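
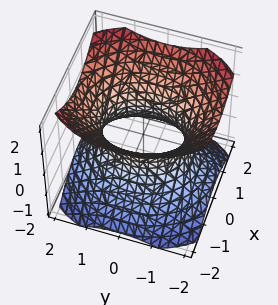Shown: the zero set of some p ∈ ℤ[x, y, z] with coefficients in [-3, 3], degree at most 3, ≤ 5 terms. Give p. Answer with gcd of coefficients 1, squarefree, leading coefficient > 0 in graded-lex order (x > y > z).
3*x^2 + 2*y^2 - 3*z^2 - 3

Degree: one connected sheet with a waist; a quadric, so deg p = 2.
Symmetries: it's symmetric under x → −x, forcing even powers of x; the y ↦ −y reflection is a symmetry, so y appears only in even powers; the z ↦ −z reflection is a symmetry, so z appears only in even powers.
Observable constraints: no z-intercept at any integer in the box; among the integer gridlines, it crosses the x-axis at x ∈ {-1, 1}.
Assembling these constraints gives the stated polynomial.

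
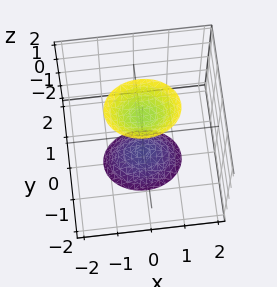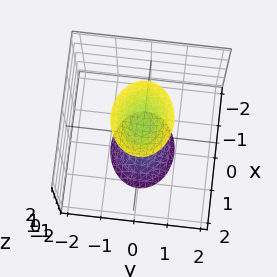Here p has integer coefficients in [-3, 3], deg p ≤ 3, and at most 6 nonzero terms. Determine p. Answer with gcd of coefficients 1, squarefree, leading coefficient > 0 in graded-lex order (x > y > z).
2*x^2 + 3*y^2 - z^2 + 2

First, there are 2 components. Treating them together as one polynomial.
Next, the degree is 2 — two separate bowl-shaped sheets opening away from each other; a quadric.
Then, symmetries: mirror symmetry y ↦ −y ⇒ only even powers of y; mirror symmetry x ↦ −x ⇒ only even powers of x; it's symmetric under z → −z, forcing even powers of z.
Then, checking where it meets the axes: it misses every integer gridline on the y-axis; no x-intercept at any integer in the box.
Finally, putting this together gives p.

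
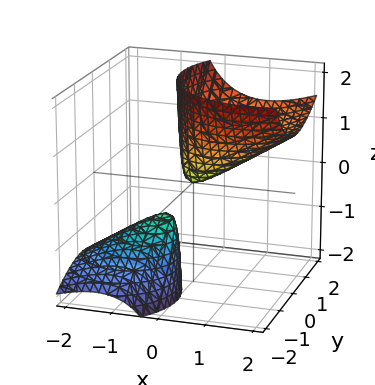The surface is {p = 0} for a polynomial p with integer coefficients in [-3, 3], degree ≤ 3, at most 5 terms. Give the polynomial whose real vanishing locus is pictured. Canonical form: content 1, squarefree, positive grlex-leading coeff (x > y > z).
2*x^2 - 3*x*z + 2*y^2 - 2*y*z - z

1. The picture has 2 separate pieces. Treating them together as one polynomial.
2. deg p = 2. A generic line meets the surface in up to 2 points.
3. Against the integer gridlines: it crosses the x-axis at the gridline x = 0; it crosses the y-axis at the gridline y = 0; one z-axis crossing is at z = 0.
4. The integer polynomial consistent with all of this is the stated p.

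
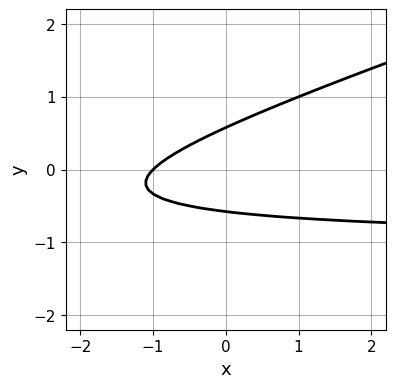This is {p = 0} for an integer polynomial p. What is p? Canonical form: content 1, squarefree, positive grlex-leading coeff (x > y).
x*y - 3*y^2 + x + 1

deg p = 2.
From the visible intercepts: it meets the x-axis at x = -1 (among the integer gridlines).
Solving for integer coefficients yields p as stated.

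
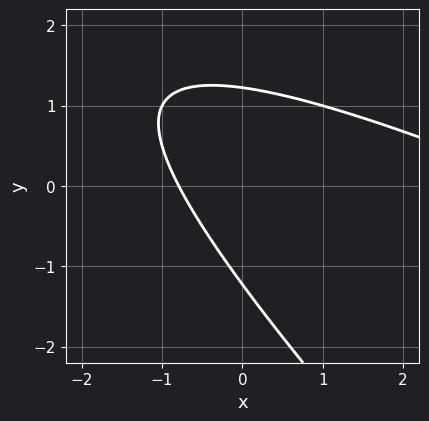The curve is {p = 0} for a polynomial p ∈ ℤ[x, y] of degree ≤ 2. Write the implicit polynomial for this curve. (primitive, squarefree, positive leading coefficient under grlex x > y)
x^2 + 3*x*y + 2*y^2 - 3*x - 3

1. Degree: the shape is more complex than any degree-1 curve, so deg p = 2.
2. Putting this together gives p.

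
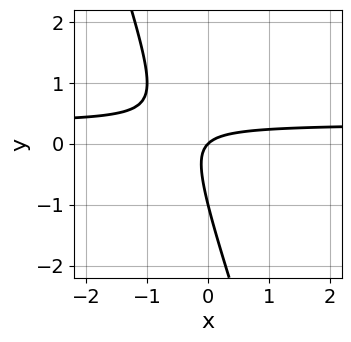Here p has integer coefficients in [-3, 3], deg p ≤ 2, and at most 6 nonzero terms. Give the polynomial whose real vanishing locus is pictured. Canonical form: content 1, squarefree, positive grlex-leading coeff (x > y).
3*x*y + y^2 - x + y

First, deg p = 2.
Then, reading off the gridlines: among the integer gridlines, it crosses the y-axis at y ∈ {-1, 0}; it crosses the x-axis at the gridline x = 0.
Finally, matching integer coefficients to the picture gives p.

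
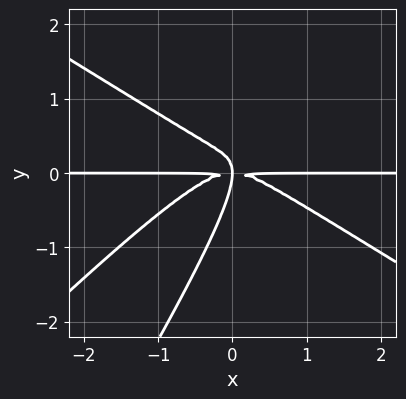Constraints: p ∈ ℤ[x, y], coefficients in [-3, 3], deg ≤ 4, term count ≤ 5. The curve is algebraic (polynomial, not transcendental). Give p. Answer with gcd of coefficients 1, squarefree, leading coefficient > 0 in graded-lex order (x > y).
deg p = 4. A generic line meets the curve in up to 4 points.
Against the integer gridlines: the visible x-axis segment lies entirely on the curve.
Together with the visible shape, these determine p as stated.

x^3*y - 2*x*y^3 + y^4 + x*y^2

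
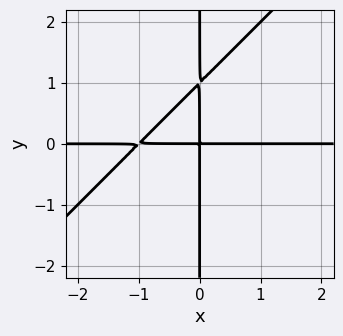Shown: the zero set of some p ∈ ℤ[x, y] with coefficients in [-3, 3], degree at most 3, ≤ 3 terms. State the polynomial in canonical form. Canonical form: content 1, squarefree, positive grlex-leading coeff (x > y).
x^2*y - x*y^2 + x*y

(a) Degree: the shape is more complex than any degree-2 curve, so deg p = 3.
(b) Observable constraints: every point of the x-axis in the box is on the curve; every point of the y-axis in the box is on the curve.
(c) Matching integer coefficients to the picture gives p.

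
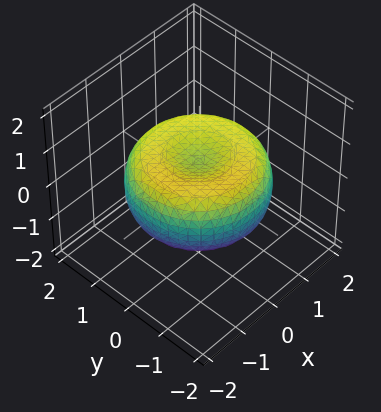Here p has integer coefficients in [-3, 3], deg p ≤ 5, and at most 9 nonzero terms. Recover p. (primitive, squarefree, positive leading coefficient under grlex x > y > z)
x^4 + 2*x^2*y^2 + y^4 - 2*x^2 - 2*y^2 + 3*z^2 - 1

First, the degree is 4 — a generic line meets the surface in up to 4 points.
Then, symmetries: the z-axis is an axis of rotation, so x and y enter only as x² + y².
Next, from the visible intercepts: a circular section at z = 0 has radius between 1 and 2.
Finally, matching integer coefficients to the picture gives p.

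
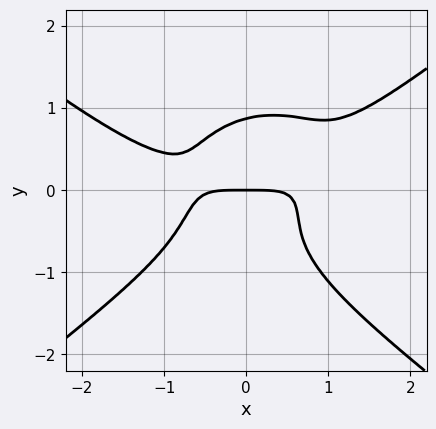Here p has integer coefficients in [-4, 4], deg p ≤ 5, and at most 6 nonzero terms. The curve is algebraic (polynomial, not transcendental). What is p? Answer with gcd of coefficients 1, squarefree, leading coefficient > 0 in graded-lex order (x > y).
x^4 - 3*y^4 - 3*x^2*y + 2*x*y^2 + 2*y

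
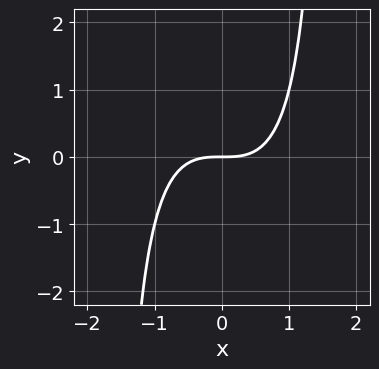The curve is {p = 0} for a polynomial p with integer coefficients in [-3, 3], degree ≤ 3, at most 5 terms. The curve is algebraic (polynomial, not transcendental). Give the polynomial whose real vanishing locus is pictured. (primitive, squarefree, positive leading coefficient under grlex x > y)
2*x^3 + x^2*y - 3*y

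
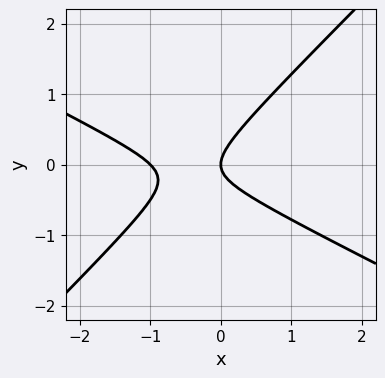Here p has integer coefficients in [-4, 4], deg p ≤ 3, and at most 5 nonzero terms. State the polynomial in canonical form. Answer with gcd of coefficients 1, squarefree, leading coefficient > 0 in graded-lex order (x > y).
deg p = 2. No degree-1 curve has this shape.
Reading off the gridlines: the x-axis gridline crossings are at x ∈ {-1, 0}; it meets the y-axis at y = 0 (among the integer gridlines).
Solving for integer coefficients yields p as stated.

x^2 + x*y - 2*y^2 + x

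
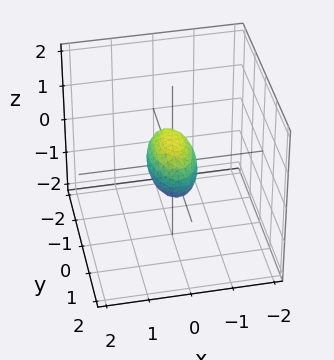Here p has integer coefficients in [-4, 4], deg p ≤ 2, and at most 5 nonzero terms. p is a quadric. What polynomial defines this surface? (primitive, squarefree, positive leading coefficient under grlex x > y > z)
3*x^2 + y^2 + 2*z^2 - 1

(a) Degree: bounded and convex; a quadric, so deg p = 2.
(b) Symmetries: it's symmetric under z → −z, forcing even powers of z; the y ↦ −y reflection is a symmetry, so y appears only in even powers; mirror symmetry x ↦ −x ⇒ only even powers of x.
(c) Reading off the gridlines: among the integer gridlines, it crosses the y-axis at y ∈ {-1, 1}.
(d) Putting this together gives p.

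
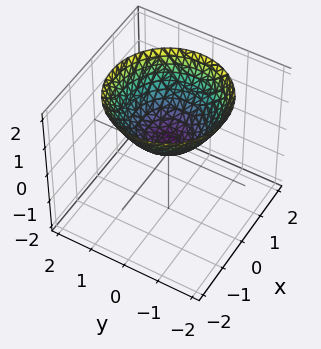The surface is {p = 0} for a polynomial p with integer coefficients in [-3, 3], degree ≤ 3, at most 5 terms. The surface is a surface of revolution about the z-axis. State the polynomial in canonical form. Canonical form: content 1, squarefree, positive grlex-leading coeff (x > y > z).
1. Degree: the shape is more complex than any degree-1 surface, so deg p = 2.
2. Symmetry: the surface is invariant under rotation about z: p = q(x² + y², z).
3. Reading off the gridlines: it misses every integer gridline on the y-axis; it misses every integer gridline on the x-axis; a circular section at z = 2 has radius between 1 and 2.
4. Assembling these constraints gives the stated polynomial.

2*x^2 + 2*y^2 - 3*z + 1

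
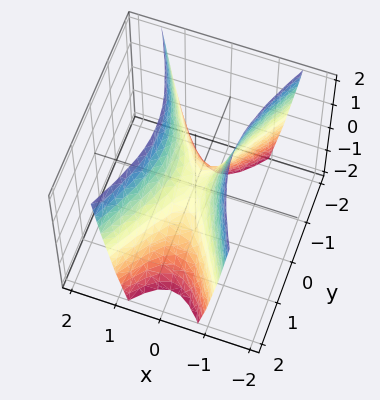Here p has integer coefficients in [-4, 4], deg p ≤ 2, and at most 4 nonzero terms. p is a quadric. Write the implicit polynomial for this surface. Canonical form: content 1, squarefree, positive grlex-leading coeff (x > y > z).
First, the degree is 2 — a hyperbolic paraboloid; a quadric.
Next, symmetries: the x ↦ −x reflection is a symmetry, so x appears only in even powers; mirror symmetry y ↦ −y ⇒ only even powers of y.
Next, observable constraints: it crosses the z-axis at the gridline z = 0; it crosses the x-axis at the gridline x = 0.
Finally, solving for integer coefficients yields p as stated.

3*x^2 - y^2 - z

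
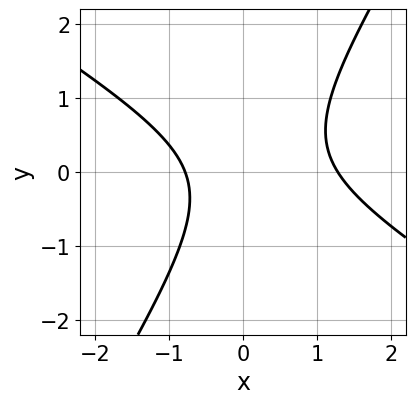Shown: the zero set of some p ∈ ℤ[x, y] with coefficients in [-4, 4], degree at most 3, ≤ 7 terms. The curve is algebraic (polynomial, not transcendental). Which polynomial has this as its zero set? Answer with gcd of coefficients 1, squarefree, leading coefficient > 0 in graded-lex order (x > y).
2*x^2 + 2*x*y - 2*y^2 - x - 2

First, degree: the shape is more complex than any degree-1 curve, so deg p = 2.
Then, from the axis intercepts and sections: the curve avoids every integer y-axis point in the box.
Finally, the integer polynomial consistent with all of this is the stated p.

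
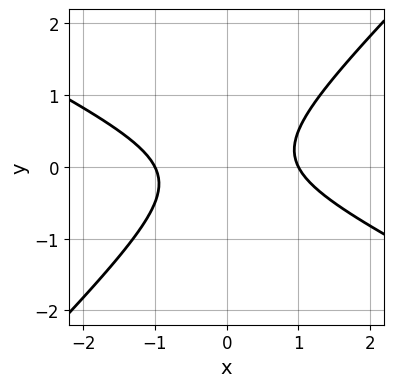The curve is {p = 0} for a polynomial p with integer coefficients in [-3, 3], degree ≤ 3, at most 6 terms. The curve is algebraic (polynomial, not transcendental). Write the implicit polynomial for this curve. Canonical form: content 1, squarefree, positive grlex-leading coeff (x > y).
x^2 + x*y - 2*y^2 - 1

1. deg p = 2.
2. From the visible intercepts: among the integer gridlines, it crosses the x-axis at x ∈ {-1, 1}; the curve avoids every integer y-axis point in the box.
3. Putting this together gives p.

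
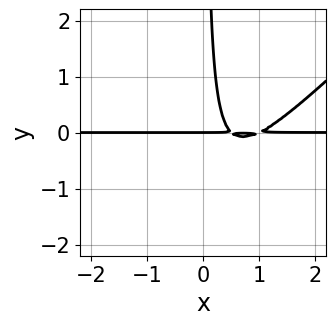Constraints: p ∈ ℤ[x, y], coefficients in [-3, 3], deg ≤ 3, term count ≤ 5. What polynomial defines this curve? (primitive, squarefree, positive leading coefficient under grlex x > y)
(a) The degree is 3 — a generic line meets the curve in up to 3 points.
(b) Observable constraints: every point of the x-axis in the box is on the curve; it crosses the y-axis at the gridline y = 0.
(c) Assembling these constraints gives the stated polynomial.

2*x^2*y - 2*x*y^2 - 3*x*y + y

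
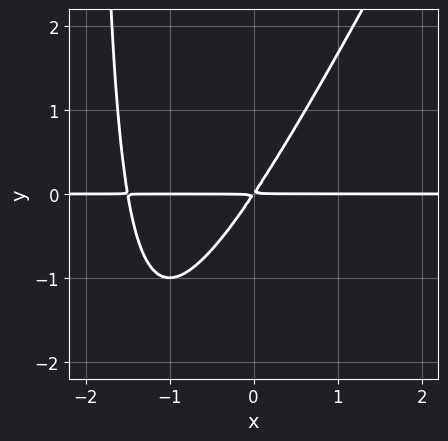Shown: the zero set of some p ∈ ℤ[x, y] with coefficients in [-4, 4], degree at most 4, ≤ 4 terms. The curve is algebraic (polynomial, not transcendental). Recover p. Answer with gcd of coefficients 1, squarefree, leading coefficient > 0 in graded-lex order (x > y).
2*x^2*y - x*y^2 + 3*x*y - 2*y^2

The degree is 3 — no degree-2 curve has this shape.
Against the integer gridlines: the visible x-axis segment lies entirely on the curve.
The integer polynomial consistent with all of this is the stated p.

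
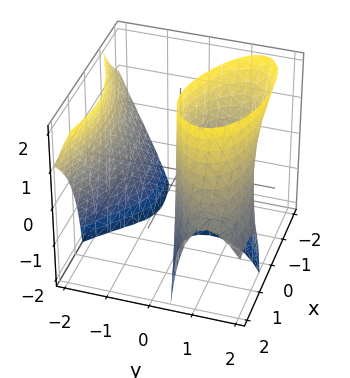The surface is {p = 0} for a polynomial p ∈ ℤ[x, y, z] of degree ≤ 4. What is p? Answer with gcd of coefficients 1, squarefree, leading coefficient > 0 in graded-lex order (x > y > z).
x*y*z + y^3 + x^2 - x*y - 3*y

(a) The picture has 2 separate pieces. They look like related sheets of one shape, so recover p as a whole.
(b) deg p = 3. The shape is more complex than any degree-2 surface.
(c) Against the integer gridlines: one x-axis crossing is at x = 0; it meets the y-axis at y = 0 (among the integer gridlines); every point of the z-axis in the box is on the surface.
(d) Matching integer coefficients to the picture gives p.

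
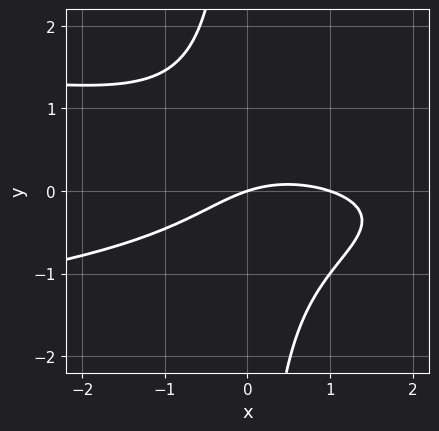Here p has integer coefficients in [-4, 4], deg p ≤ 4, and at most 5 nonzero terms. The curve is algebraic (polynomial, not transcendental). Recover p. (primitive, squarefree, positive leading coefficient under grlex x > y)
3*x*y^2 + x^2 - x + 3*y

(a) deg p = 3. No degree-2 curve has this shape.
(b) Checking where it meets the axes: among the integer gridlines, it crosses the x-axis at x ∈ {0, 1}; it crosses the y-axis at the gridline y = 0.
(c) Matching integer coefficients to the picture gives p.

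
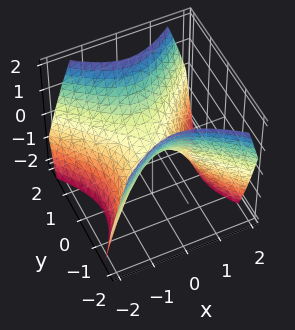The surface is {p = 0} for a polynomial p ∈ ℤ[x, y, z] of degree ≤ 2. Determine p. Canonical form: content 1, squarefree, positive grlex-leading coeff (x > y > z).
1. The degree is 2 — a hyperbolic paraboloid; a quadric.
2. Symmetries: mirror symmetry y ↦ −y ⇒ only even powers of y; mirror symmetry x ↦ −x ⇒ only even powers of x.
3. From the axis intercepts and sections: it meets the y-axis at y = 0 (among the integer gridlines); it crosses the z-axis at the gridline z = 0; it crosses the x-axis at the gridline x = 0.
4. Solving for integer coefficients yields p as stated.

x^2 - y^2 + z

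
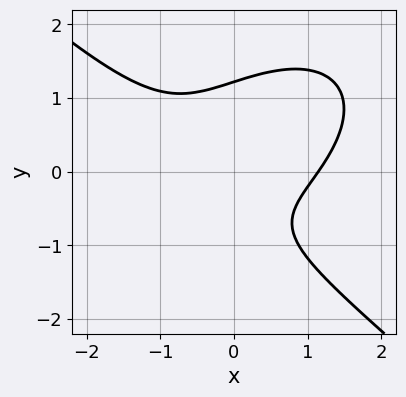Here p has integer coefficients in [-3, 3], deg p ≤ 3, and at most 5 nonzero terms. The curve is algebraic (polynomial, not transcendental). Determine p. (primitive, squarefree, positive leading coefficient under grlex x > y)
2*x^3 + 3*y^3 - 3*x*y - 2*y - 3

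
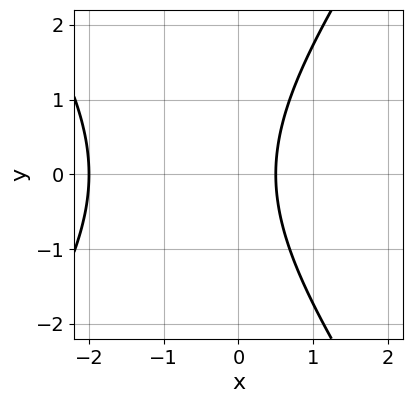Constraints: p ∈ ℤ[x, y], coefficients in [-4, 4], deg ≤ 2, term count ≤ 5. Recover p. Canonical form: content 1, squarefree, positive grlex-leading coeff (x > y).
deg p = 2.
Symmetries: the y ↦ −y reflection is a symmetry, so y appears only in even powers.
Reading off the gridlines: one x-axis crossing is at x = -2; it misses every integer gridline on the y-axis.
Matching integer coefficients to the picture gives p.

2*x^2 - y^2 + 3*x - 2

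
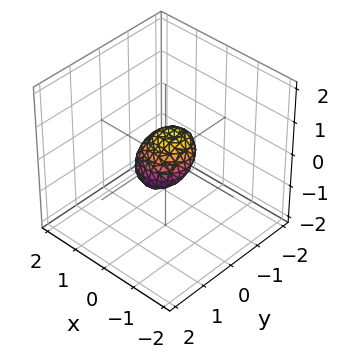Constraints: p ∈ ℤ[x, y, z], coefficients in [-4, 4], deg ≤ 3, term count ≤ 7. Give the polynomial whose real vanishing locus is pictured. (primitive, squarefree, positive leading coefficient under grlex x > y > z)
1. The degree is 2 — a generic line meets the surface in up to 2 points.
2. Putting this together gives p.

2*x^2 + 2*y^2 + 2*y*z + 3*z^2 - 1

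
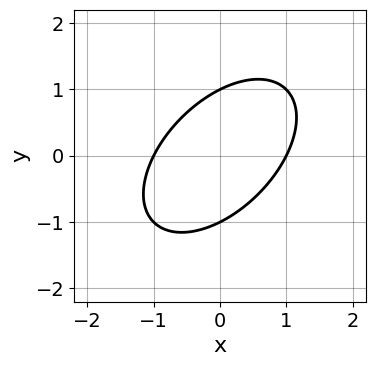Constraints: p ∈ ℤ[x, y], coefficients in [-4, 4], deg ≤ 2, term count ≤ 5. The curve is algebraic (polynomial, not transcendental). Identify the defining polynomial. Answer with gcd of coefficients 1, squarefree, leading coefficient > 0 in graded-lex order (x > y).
(a) The degree is 2 — a generic line meets the curve in up to 2 points.
(b) Checking where it meets the axes: the x-axis gridline crossings are at x ∈ {-1, 1}; the y-axis gridline crossings are at y ∈ {-1, 1}.
(c) Solving for integer coefficients yields p as stated.

x^2 - x*y + y^2 - 1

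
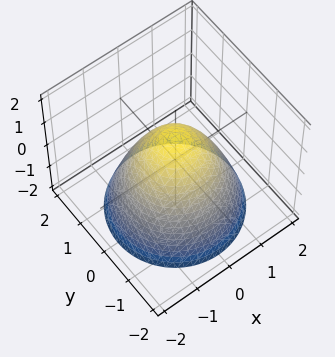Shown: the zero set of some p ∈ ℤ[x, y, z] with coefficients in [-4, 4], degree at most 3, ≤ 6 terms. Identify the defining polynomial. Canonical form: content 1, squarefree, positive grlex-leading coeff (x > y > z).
(a) deg p = 2. A generic line meets the surface in up to 2 points.
(b) Symmetry: every cross-section ⟂ z is a circle, so x, y appear only via x² + y².
(c) From the visible intercepts: a circular section at z = 0 has radius exactly 1; among the integer gridlines, it crosses the x-axis at x ∈ {-1, 1}; it meets the z-axis at z = 1 (among the integer gridlines).
(d) Matching integer coefficients to the picture gives p. Check: (0, 1, 0) on the y-axis lies on the surface, and p(0, 1, 0) = 0. ✓

x^2 + y^2 + z - 1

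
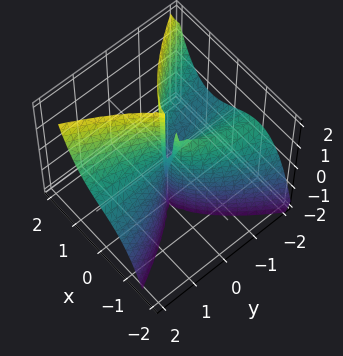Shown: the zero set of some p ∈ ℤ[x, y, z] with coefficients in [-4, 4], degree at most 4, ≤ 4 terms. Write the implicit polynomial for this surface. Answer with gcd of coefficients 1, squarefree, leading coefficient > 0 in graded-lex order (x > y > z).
First, deg p = 3. A generic line meets the surface in up to 3 points.
Next, against the integer gridlines: it crosses the x-axis at the gridline x = 0; the visible y-axis segment lies entirely on the surface; every point of the z-axis in the box is on the surface.
Finally, the integer polynomial consistent with all of this is the stated p.

3*x^3 - 2*y^2*z + 3*x*y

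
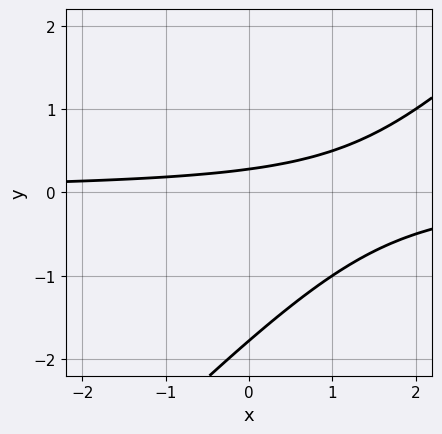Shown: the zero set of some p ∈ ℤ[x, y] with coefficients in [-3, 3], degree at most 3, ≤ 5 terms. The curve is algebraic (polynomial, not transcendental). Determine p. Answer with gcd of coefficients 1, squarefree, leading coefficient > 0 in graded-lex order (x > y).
First, deg p = 2. The shape is more complex than any degree-1 curve.
Next, checking where it meets the axes: it misses every integer gridline on the x-axis.
Finally, together with the visible shape, these determine p as stated.

2*x*y - 2*y^2 - 3*y + 1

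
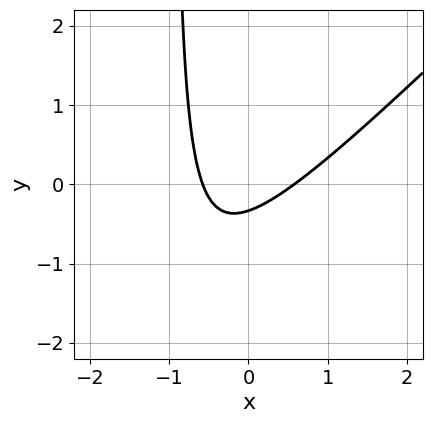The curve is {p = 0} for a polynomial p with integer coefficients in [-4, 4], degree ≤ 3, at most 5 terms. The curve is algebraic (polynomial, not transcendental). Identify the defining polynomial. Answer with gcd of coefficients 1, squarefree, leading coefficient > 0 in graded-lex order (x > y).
3*x^2 - 3*x*y - 3*y - 1

1. The degree is 2 — a generic line meets the curve in up to 2 points.
2. Matching integer coefficients to the picture gives p.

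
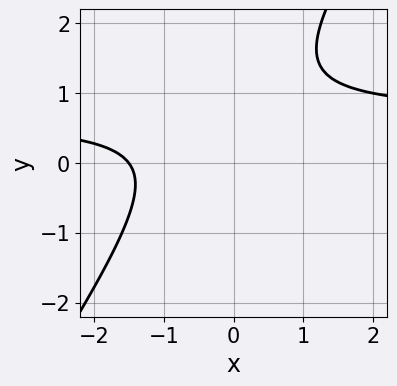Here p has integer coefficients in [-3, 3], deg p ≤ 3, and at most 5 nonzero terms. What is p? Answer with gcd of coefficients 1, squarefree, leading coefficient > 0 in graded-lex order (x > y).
First, degree: no degree-1 curve has this shape, so deg p = 2.
Next, from the visible intercepts: no y-intercept at any integer in the box.
Finally, together with the visible shape, these determine p as stated.

3*x*y - 2*y^2 - 2*x + 3*y - 3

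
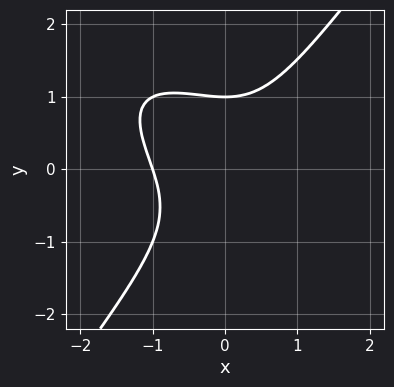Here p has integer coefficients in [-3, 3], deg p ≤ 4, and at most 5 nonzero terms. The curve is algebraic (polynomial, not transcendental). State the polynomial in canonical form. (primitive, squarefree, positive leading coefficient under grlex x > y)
First, deg p = 3.
Then, observable constraints: it crosses the y-axis at the gridline y = 1; it crosses the x-axis at the gridline x = -1.
Finally, putting this together gives p.

x^3 + x^2*y - y^3 + 1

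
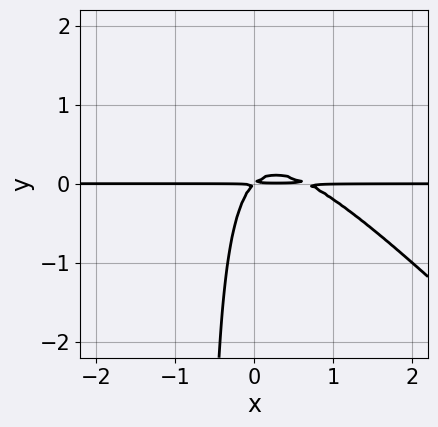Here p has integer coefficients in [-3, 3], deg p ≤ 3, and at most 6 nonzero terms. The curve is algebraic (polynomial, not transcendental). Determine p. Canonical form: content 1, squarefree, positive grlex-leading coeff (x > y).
First, the degree is 3 — the shape is more complex than any degree-2 curve.
Next, from the visible intercepts: the visible x-axis segment lies entirely on the curve.
Finally, matching integer coefficients to the picture gives p.

3*x^2*y + 3*x*y^2 - 2*x*y + 2*y^2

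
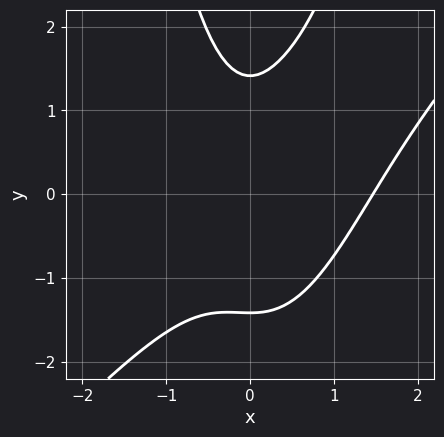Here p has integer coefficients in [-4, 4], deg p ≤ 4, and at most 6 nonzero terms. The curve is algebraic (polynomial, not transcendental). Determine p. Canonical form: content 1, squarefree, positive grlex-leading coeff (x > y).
2*x^3 - 2*x^2*y - 2*x^2 + y^2 - 2

1. deg p = 3. A generic line meets the curve in up to 3 points.
2. Putting this together gives p.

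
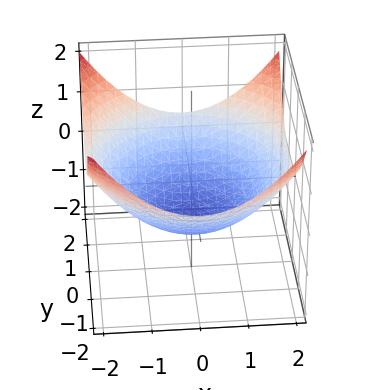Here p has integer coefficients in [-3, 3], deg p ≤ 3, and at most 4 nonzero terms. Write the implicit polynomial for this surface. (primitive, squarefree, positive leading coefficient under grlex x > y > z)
x^2 + y^2 - 3*z - 3

(a) The degree is 2 — the shape is more complex than any degree-1 surface.
(b) By symmetry, the surface is invariant under rotation about z: p = q(x² + y², z).
(c) Against the integer gridlines: it meets the z-axis at z = -1 (among the integer gridlines); a circular section at z = 0 has radius between 1 and 2.
(d) Solving for integer coefficients yields p as stated.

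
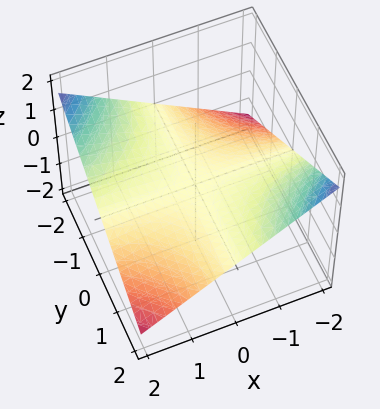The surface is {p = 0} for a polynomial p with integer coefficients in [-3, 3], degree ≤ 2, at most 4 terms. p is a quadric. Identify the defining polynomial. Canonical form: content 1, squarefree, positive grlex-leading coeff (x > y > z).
x*y + 3*z

(a) Degree: a saddle surface; a quadric, so deg p = 2.
(b) From the visible intercepts: it meets the z-axis at z = 0 (among the integer gridlines); every point of the x-axis in the box is on the surface; every point of the y-axis in the box is on the surface.
(c) Matching integer coefficients to the picture gives p.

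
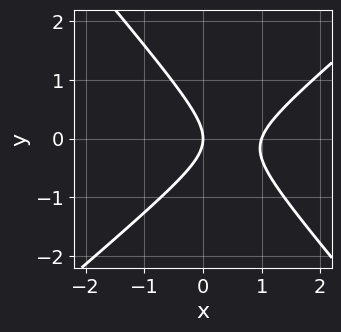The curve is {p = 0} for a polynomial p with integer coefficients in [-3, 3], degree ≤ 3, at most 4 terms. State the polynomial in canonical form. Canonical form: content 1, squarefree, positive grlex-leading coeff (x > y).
3*x^2 - x*y - 3*y^2 - 3*x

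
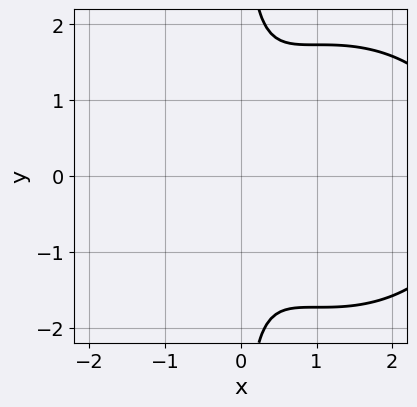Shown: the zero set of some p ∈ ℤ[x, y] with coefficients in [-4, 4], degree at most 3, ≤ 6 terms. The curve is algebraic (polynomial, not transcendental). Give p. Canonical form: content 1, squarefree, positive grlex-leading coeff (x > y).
x^3 + x*y^2 - 3*x^2 - 1

First, degree: no degree-2 curve has this shape, so deg p = 3.
Then, symmetries: it's symmetric under y → −y, forcing even powers of y.
Next, observable constraints: no y-intercept at any integer in the box; no x-intercept at any integer in the box.
Finally, matching integer coefficients to the picture gives p.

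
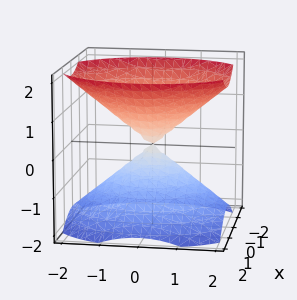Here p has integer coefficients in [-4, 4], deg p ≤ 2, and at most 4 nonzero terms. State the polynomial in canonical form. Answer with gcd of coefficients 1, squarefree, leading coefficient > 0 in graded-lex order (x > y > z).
The picture has 2 separate pieces. They look like related sheets of one shape, so recover p as a whole.
deg p = 2. Two nappes meeting at a single point; a quadric.
Symmetries: the x ↦ −x reflection is a symmetry, so x appears only in even powers; the z ↦ −z reflection is a symmetry, so z appears only in even powers; it's symmetric under y → −y, forcing even powers of y.
Observable constraints: it crosses the y-axis at the gridline y = 0; it meets the x-axis at x = 0 (among the integer gridlines).
Matching integer coefficients to the picture gives p.

3*x^2 + 2*y^2 - 3*z^2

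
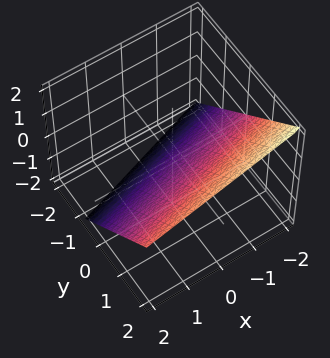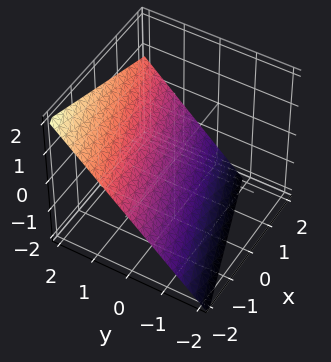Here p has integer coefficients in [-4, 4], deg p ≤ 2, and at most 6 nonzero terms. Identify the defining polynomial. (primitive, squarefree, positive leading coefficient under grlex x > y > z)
x - 3*y + 3*z + 2

(a) deg p = 1. The surface is flat (a plane).
(b) Checking where it meets the axes: one x-axis crossing is at x = -2.
(c) Fitting integer coefficients to these (and the overall shape) gives p.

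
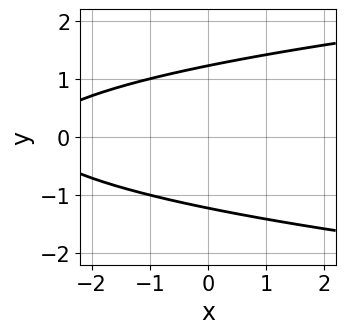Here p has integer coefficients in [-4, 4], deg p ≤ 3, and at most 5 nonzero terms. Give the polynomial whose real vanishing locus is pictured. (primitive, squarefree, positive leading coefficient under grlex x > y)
Degree: a generic line meets the curve in up to 2 points, so deg p = 2.
Symmetries: mirror symmetry y ↦ −y ⇒ only even powers of y.
Checking where it meets the axes: the curve avoids every integer x-axis point in the box.
Fitting integer coefficients to these (and the overall shape) gives p.

2*y^2 - x - 3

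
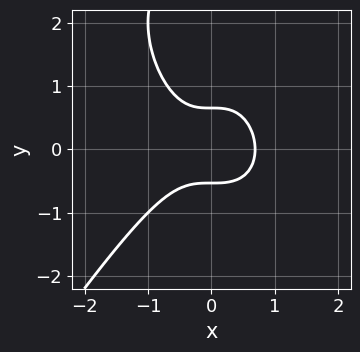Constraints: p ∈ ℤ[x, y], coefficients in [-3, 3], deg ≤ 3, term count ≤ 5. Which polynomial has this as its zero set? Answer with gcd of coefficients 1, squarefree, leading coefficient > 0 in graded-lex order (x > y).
3*x^3 - y^3 + 3*y^2 - 1

The degree is 3 — a generic line meets the curve in up to 3 points.
Putting this together gives p.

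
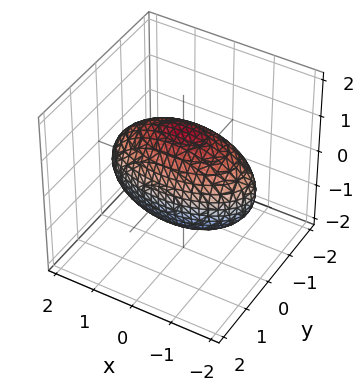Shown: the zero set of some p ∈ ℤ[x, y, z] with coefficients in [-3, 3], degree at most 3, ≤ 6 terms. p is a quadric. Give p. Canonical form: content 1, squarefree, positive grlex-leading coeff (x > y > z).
Degree: a closed, bounded, convex surface; a quadric, so deg p = 2.
Symmetries: mirror symmetry y ↦ −y ⇒ only even powers of y; the x ↦ −x reflection is a symmetry, so x appears only in even powers; the z ↦ −z reflection is a symmetry, so z appears only in even powers.
Against the integer gridlines: the y-axis gridline crossings are at y ∈ {-1, 1}.
Solving for integer coefficients yields p as stated.

x^2 + 3*y^2 + 2*z^2 - 3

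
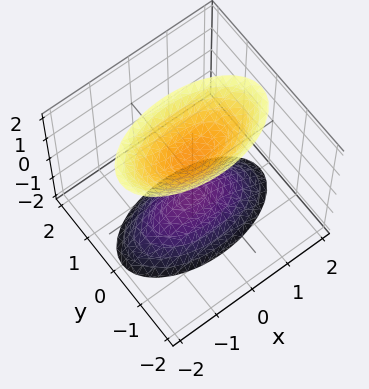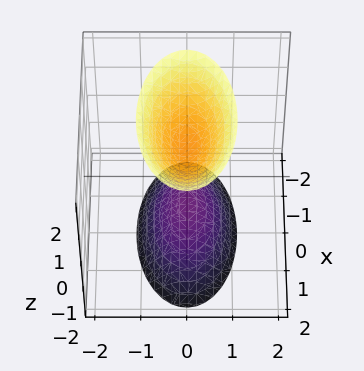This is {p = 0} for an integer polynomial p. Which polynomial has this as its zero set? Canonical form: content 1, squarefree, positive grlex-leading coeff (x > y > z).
First, there are 2 components. They look like related sheets of one shape, so recover p as a whole.
Then, deg p = 2. Two separate bowl-shaped sheets opening away from each other; a quadric.
Then, symmetries: mirror symmetry z ↦ −z ⇒ only even powers of z; the y ↦ −y reflection is a symmetry, so y appears only in even powers; mirror symmetry x ↦ −x ⇒ only even powers of x.
Then, checking where it meets the axes: it misses every integer gridline on the y-axis; among the integer gridlines, it crosses the z-axis at z ∈ {-1, 1}; it misses every integer gridline on the x-axis.
Finally, putting this together gives p.

x^2 + 3*y^2 - z^2 + 1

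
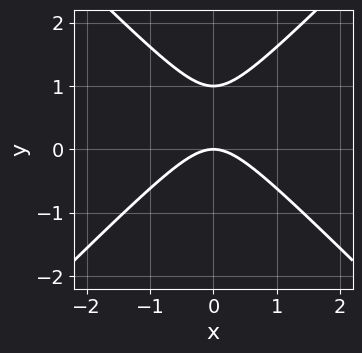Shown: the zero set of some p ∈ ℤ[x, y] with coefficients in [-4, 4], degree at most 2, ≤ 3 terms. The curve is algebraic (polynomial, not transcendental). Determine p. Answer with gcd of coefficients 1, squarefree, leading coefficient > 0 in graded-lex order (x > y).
x^2 - y^2 + y

Degree: no degree-1 curve has this shape, so deg p = 2.
Symmetries: the x ↦ −x reflection is a symmetry, so x appears only in even powers.
From the visible intercepts: one x-axis crossing is at x = 0; among the integer gridlines, it crosses the y-axis at y ∈ {0, 1}.
Putting this together gives p.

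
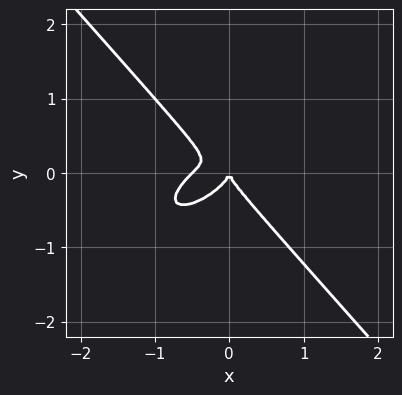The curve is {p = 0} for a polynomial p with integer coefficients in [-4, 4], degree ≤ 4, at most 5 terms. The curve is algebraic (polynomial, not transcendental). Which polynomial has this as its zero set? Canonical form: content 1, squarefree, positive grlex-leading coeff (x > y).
2*x^3 - 2*x^2*y + 3*y^3 + x^2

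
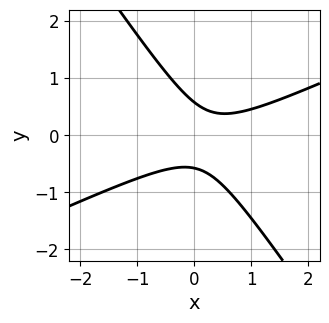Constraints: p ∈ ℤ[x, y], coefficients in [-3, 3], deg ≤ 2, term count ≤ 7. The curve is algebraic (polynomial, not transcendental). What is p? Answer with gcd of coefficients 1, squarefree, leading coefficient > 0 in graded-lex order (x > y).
2*x^2 - 3*x*y - 3*y^2 - x + 1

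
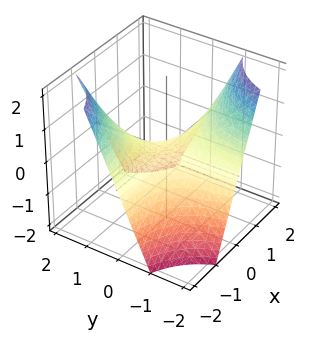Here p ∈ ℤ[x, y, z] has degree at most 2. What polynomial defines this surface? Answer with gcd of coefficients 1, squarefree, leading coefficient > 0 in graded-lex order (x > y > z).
x*y + z

Degree: a saddle surface; a quadric, so deg p = 2.
Against the integer gridlines: one z-axis crossing is at z = 0; the visible y-axis segment lies entirely on the surface.
Assembling these constraints gives the stated polynomial. Check: (1, 0, 0) on the x-axis lies on the surface, and p(1, 0, 0) = 0. ✓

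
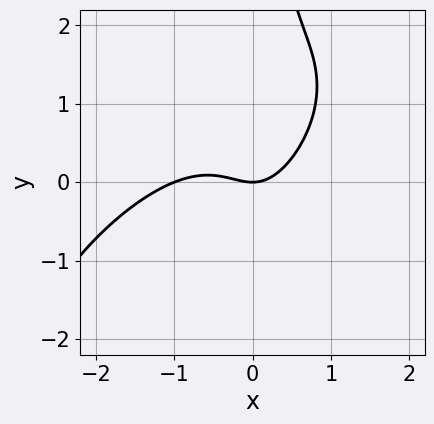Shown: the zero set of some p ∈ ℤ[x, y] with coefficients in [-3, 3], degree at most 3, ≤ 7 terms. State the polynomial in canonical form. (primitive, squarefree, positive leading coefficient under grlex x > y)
1. Degree: no degree-2 curve has this shape, so deg p = 3.
2. Against the integer gridlines: it meets the y-axis at y = 0 (among the integer gridlines); the x-axis gridline crossings are at x ∈ {-1, 0}.
3. Solving for integer coefficients yields p as stated.

2*x^3 - 3*x^2*y + 2*x*y^2 + 2*x^2 - 2*y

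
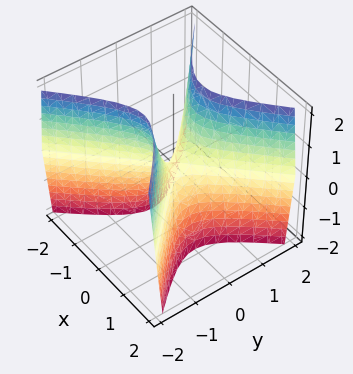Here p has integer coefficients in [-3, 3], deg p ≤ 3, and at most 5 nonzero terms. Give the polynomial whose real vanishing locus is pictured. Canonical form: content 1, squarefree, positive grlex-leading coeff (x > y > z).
1. Degree: a hyperbolic paraboloid; a quadric, so deg p = 2.
2. Symmetries: mirror symmetry x ↦ −x ⇒ only even powers of x; mirror symmetry y ↦ −y ⇒ only even powers of y.
3. Observable constraints: it meets the y-axis at y = 0 (among the integer gridlines); one x-axis crossing is at x = 0.
4. Fitting integer coefficients to these (and the overall shape) gives p.

3*x^2 - 3*y^2 + z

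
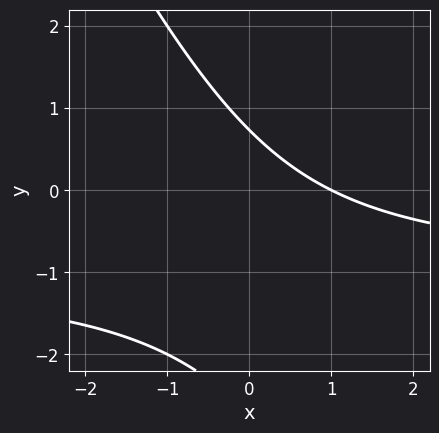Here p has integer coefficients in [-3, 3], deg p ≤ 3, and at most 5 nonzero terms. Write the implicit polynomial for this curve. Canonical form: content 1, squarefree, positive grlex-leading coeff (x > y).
2*x*y + y^2 + 2*x + 2*y - 2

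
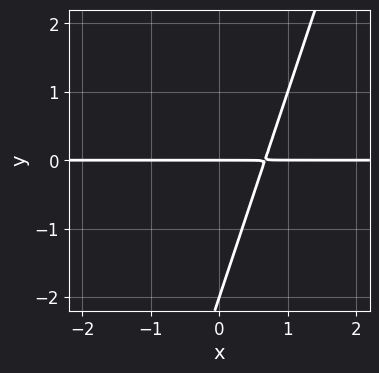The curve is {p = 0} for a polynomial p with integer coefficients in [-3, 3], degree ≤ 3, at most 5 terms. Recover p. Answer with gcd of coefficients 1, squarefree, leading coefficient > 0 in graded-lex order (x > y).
The degree is 2 — a generic line meets the curve in up to 2 points.
Observable constraints: the visible x-axis segment lies entirely on the curve; the y-axis gridline crossings are at y ∈ {-2, 0}.
The integer polynomial consistent with all of this is the stated p.

3*x*y - y^2 - 2*y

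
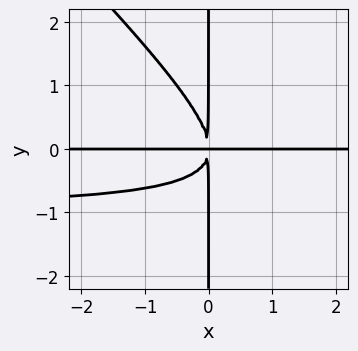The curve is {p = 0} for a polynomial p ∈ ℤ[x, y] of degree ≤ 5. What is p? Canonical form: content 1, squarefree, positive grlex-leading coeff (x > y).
1. The degree is 4 — the shape is more complex than any degree-3 curve.
2. Against the integer gridlines: the visible x-axis segment lies entirely on the curve; the visible y-axis segment lies entirely on the curve.
3. Putting this together gives p.

x^2*y^2 + x*y^3 + x^2*y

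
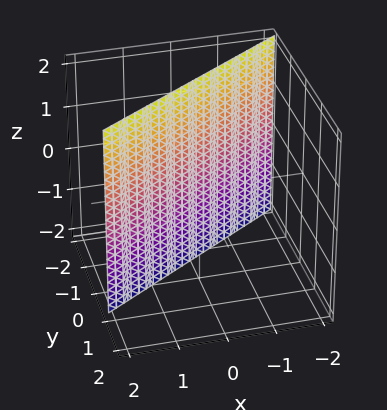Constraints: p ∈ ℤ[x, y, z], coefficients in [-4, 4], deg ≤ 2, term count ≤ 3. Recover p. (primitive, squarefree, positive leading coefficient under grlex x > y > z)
2*x - 3*y - 2

First, deg p = 1. The surface is flat (a plane).
Then, from the visible intercepts: it crosses the x-axis at the gridline x = 1; the surface avoids every integer z-axis point in the box.
Finally, these observations pin down the coefficients.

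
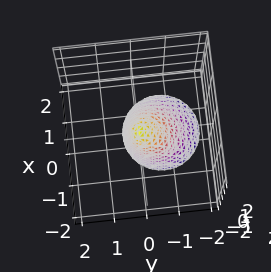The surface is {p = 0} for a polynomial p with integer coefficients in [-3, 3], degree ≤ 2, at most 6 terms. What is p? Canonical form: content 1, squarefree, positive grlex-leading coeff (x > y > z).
3*x^2 + x*z + 3*y^2 - 2*y*z + z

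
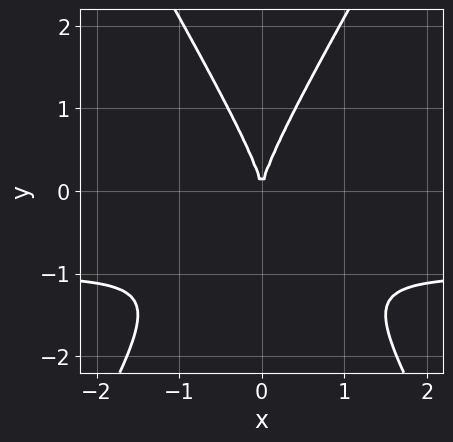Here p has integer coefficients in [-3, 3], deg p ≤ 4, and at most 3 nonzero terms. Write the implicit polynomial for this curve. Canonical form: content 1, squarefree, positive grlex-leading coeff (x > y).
1. Degree: no degree-2 curve has this shape, so deg p = 3.
2. Symmetries: the x ↦ −x reflection is a symmetry, so x appears only in even powers.
3. From the axis intercepts and sections: it crosses the x-axis at the gridline x = 0; it crosses the y-axis at the gridline y = 0.
4. Solving for integer coefficients yields p as stated.

3*x^2*y - y^3 + 3*x^2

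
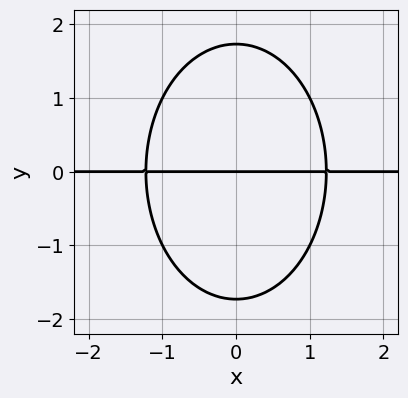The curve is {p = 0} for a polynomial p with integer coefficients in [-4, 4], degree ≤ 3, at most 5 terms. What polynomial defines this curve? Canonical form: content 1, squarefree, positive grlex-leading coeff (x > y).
deg p = 3. No degree-2 curve has this shape.
Symmetries: the x ↦ −x reflection is a symmetry, so x appears only in even powers.
Checking where it meets the axes: every point of the x-axis in the box is on the curve; it crosses the y-axis at the gridline y = 0.
Fitting integer coefficients to these (and the overall shape) gives p.

2*x^2*y + y^3 - 3*y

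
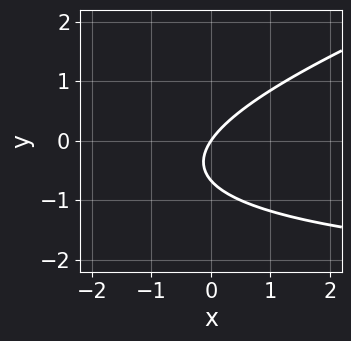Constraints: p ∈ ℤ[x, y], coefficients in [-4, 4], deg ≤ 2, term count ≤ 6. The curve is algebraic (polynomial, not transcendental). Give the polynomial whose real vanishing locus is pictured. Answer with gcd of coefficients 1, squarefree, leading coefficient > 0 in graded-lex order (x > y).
x*y - 3*y^2 + 3*x - 2*y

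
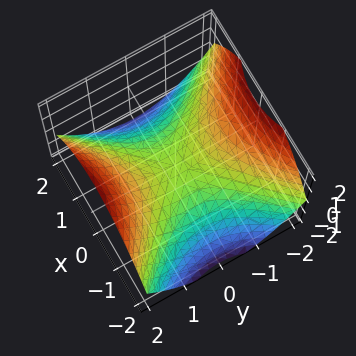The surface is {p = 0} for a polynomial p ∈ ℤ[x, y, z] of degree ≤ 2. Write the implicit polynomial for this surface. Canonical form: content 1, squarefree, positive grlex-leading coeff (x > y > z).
1. The degree is 2 — a hyperbolic paraboloid; a quadric.
2. Symmetries: the y ↦ −y reflection is a symmetry, so y appears only in even powers; it's symmetric under x → −x, forcing even powers of x.
3. Observable constraints: one z-axis crossing is at z = 0; it crosses the y-axis at the gridline y = 0; it crosses the x-axis at the gridline x = 0.
4. Together with the visible shape, these determine p as stated.

x^2 - y^2 + 2*z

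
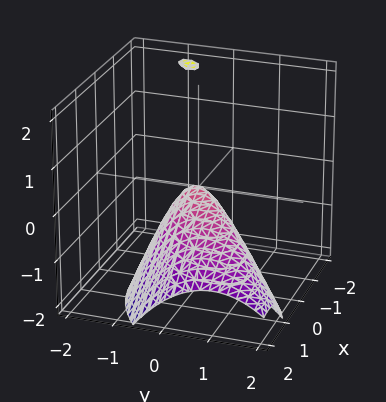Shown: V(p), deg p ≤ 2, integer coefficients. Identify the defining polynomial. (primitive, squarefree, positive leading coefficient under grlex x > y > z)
3*x^2 - 3*x*y + 3*x*z + 3*y^2 + 2*z

1. The degree is 2 — no degree-1 surface has this shape.
2. From the visible intercepts: one y-axis crossing is at y = 0; it crosses the z-axis at the gridline z = 0; it crosses the x-axis at the gridline x = 0.
3. Solving for integer coefficients yields p as stated.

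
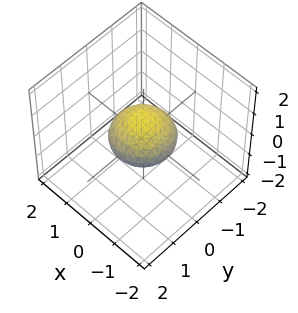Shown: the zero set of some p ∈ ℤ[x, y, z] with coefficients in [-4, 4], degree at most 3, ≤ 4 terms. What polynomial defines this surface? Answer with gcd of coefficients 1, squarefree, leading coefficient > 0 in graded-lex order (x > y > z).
x^2 + y^2 + 2*z^2 - 1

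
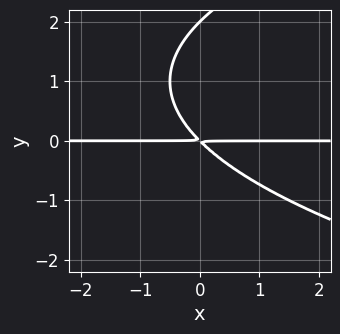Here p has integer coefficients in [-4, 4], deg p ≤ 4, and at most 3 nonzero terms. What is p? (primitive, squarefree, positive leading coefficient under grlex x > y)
y^3 - 2*x*y - 2*y^2

First, degree: no degree-2 curve has this shape, so deg p = 3.
Then, against the integer gridlines: the visible x-axis segment lies entirely on the curve; it crosses the y-axis at the gridline y = 2.
Finally, these observations pin down the coefficients.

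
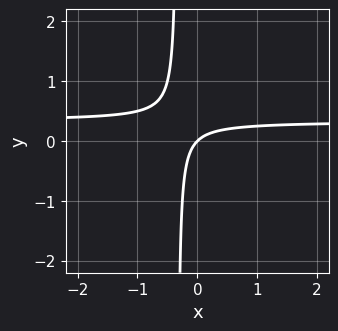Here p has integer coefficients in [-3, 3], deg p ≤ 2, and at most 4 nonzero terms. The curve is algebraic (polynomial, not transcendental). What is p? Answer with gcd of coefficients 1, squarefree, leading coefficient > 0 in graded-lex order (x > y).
3*x*y - x + y

(a) Degree: the shape is more complex than any degree-1 curve, so deg p = 2.
(b) Reading off the gridlines: it meets the y-axis at y = 0 (among the integer gridlines); it meets the x-axis at x = 0 (among the integer gridlines).
(c) Together with the visible shape, these determine p as stated.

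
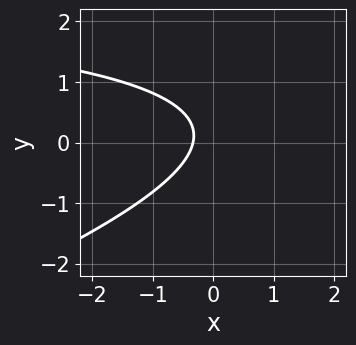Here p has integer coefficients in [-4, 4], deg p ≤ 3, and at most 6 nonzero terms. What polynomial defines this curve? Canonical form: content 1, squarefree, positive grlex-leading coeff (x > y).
x*y - 3*y^2 - 3*x + y - 1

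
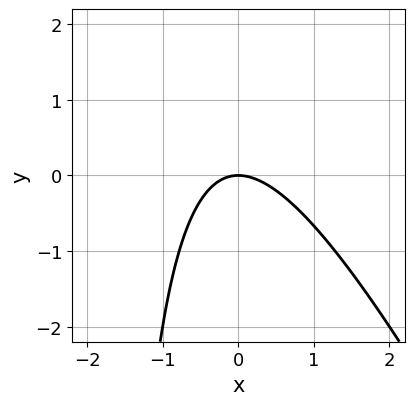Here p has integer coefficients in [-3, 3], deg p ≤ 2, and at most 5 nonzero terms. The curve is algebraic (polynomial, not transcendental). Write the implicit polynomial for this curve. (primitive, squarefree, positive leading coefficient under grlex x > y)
2*x^2 + x*y + 2*y

Degree: a generic line meets the curve in up to 2 points, so deg p = 2.
From the axis intercepts and sections: it crosses the y-axis at the gridline y = 0; it meets the x-axis at x = 0 (among the integer gridlines).
Together with the visible shape, these determine p as stated.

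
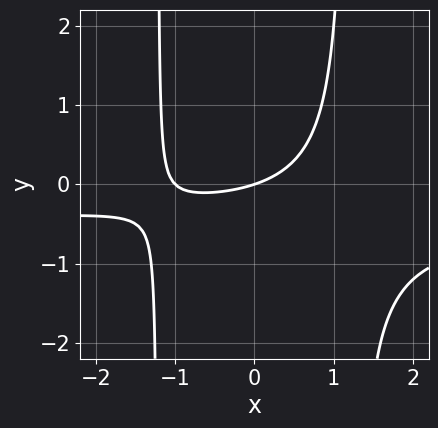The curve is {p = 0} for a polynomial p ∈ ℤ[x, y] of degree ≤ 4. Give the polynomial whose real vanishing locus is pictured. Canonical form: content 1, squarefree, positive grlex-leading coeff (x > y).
(a) Degree: the shape is more complex than any degree-2 curve, so deg p = 3.
(b) From the visible intercepts: it crosses the y-axis at the gridline y = 0; among the integer gridlines, it crosses the x-axis at x ∈ {-1, 0}.
(c) Putting this together gives p.

2*x^2*y + x^2 + x - 3*y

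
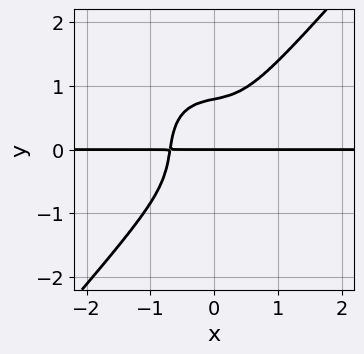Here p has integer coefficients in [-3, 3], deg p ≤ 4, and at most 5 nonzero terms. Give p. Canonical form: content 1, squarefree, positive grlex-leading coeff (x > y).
3*x^3*y - 2*y^4 + x*y^2 + y

Degree: a generic line meets the curve in up to 4 points, so deg p = 4.
Against the integer gridlines: the visible x-axis segment lies entirely on the curve; one y-axis crossing is at y = 0.
These observations pin down the coefficients.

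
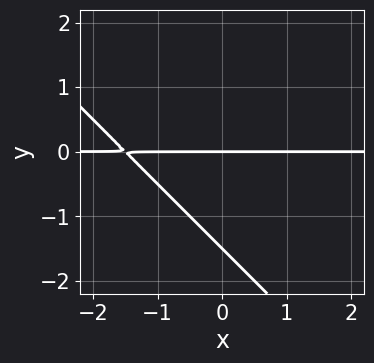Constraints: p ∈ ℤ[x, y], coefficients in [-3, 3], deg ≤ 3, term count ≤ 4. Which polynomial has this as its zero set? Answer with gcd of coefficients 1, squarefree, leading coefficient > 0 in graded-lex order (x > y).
2*x*y + 2*y^2 + 3*y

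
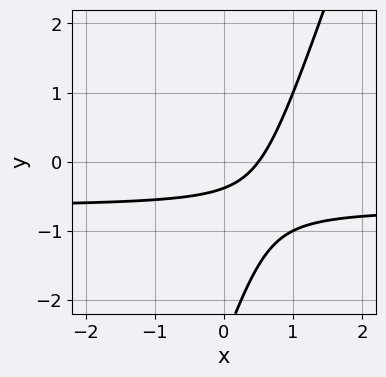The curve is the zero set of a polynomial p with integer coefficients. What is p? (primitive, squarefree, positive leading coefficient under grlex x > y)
Degree: a generic line meets the curve in up to 2 points, so deg p = 2.
The integer polynomial consistent with all of this is the stated p.

3*x*y - y^2 + 2*x - 3*y - 1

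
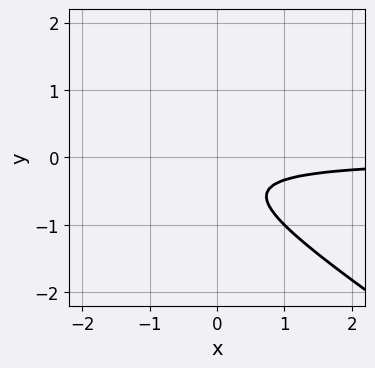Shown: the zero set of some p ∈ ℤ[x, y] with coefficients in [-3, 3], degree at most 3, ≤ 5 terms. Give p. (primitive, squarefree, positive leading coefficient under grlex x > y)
2*x*y + 3*y^2 + 2*y + 1

First, degree: the shape is more complex than any degree-1 curve, so deg p = 2.
Then, from the visible intercepts: no y-intercept at any integer in the box; it misses every integer gridline on the x-axis.
Finally, putting this together gives p.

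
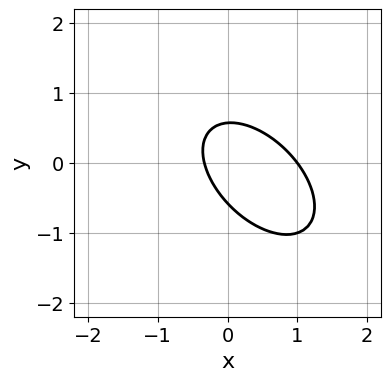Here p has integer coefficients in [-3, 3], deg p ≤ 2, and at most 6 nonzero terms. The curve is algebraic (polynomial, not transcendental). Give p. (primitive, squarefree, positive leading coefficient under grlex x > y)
First, the degree is 2 — a generic line meets the curve in up to 2 points.
Then, checking where it meets the axes: it meets the x-axis at x = 1 (among the integer gridlines).
Finally, solving for integer coefficients yields p as stated.

3*x^2 + 3*x*y + 3*y^2 - 2*x - 1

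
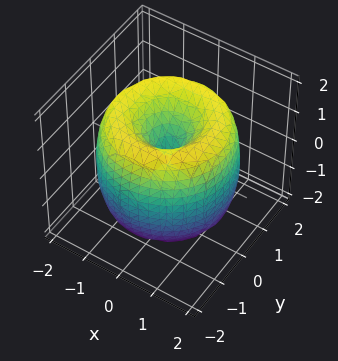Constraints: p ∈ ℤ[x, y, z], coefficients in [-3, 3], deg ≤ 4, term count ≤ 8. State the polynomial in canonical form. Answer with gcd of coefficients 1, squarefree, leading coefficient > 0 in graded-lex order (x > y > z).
x^4 + 2*x^2*y^2 + y^4 - 3*x^2 - 3*y^2 + z^2

First, deg p = 4. The shape is more complex than any degree-3 surface.
Next, symmetries: the surface is invariant under rotation about z: p = q(x² + y², z).
Next, observable constraints: it meets the x-axis at x = 0 (among the integer gridlines); one y-axis crossing is at y = 0; it crosses the z-axis at the gridline z = 0.
Finally, these observations pin down the coefficients.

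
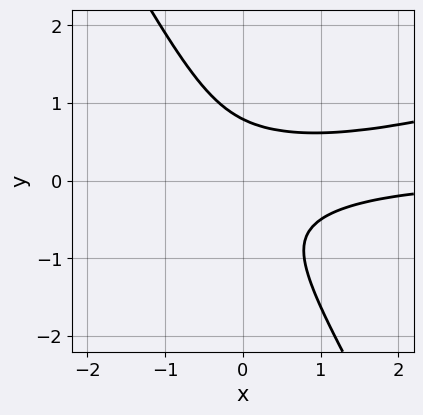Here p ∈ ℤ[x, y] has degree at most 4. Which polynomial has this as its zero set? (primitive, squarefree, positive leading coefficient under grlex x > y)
x^2*y - 3*x*y^2 - 2*y^3 + 1

(a) Degree: a generic line meets the curve in up to 3 points, so deg p = 3.
(b) From the axis intercepts and sections: no x-intercept at any integer in the box.
(c) Putting this together gives p.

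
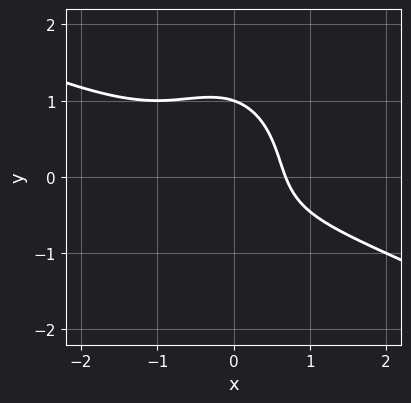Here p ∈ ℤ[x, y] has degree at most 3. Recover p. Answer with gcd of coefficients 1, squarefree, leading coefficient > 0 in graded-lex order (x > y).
x^3 + 2*x^2*y + y^3 + x - 1

The degree is 3 — a generic line meets the curve in up to 3 points.
Observable constraints: one y-axis crossing is at y = 1.
The integer polynomial consistent with all of this is the stated p.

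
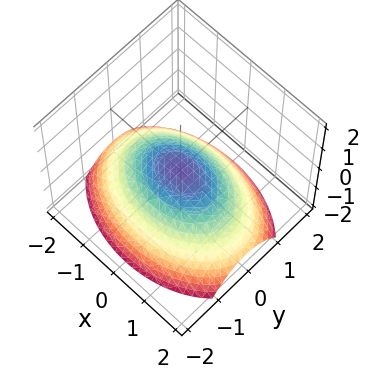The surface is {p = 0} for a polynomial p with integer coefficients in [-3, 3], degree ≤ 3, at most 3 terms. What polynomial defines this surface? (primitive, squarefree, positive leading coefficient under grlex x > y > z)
x^2 + 2*y^2 + 3*z

First, deg p = 2. A single bowl opening along one axis; a quadric.
Next, symmetries: the y ↦ −y reflection is a symmetry, so y appears only in even powers; mirror symmetry x ↦ −x ⇒ only even powers of x.
Next, from the visible intercepts: it crosses the y-axis at the gridline y = 0; it meets the x-axis at x = 0 (among the integer gridlines); it meets the z-axis at z = 0 (among the integer gridlines).
Finally, assembling these constraints gives the stated polynomial.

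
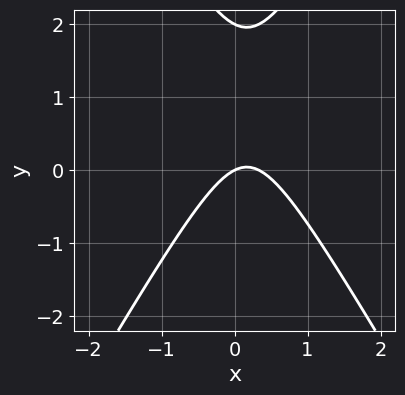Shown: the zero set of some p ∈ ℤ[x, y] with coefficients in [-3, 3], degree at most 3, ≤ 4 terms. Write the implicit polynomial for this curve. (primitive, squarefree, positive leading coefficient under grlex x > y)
3*x^2 - y^2 - x + 2*y

First, the degree is 2 — the shape is more complex than any degree-1 curve.
Then, from the axis intercepts and sections: one x-axis crossing is at x = 0; among the integer gridlines, it crosses the y-axis at y ∈ {0, 2}.
Finally, fitting integer coefficients to these (and the overall shape) gives p.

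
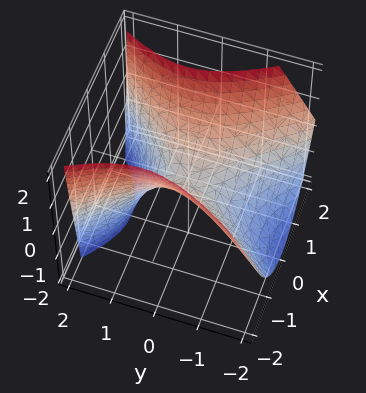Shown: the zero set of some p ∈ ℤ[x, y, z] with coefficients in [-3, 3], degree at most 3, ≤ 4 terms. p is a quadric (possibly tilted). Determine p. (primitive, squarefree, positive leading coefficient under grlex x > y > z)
First, degree: the shape is more complex than any degree-1 surface, so deg p = 2.
Then, reading off the gridlines: it meets the y-axis at y = 0 (among the integer gridlines); it crosses the x-axis at the gridline x = 0.
Finally, putting this together gives p.

3*x^2 - 2*y^2 + y*z - 3*z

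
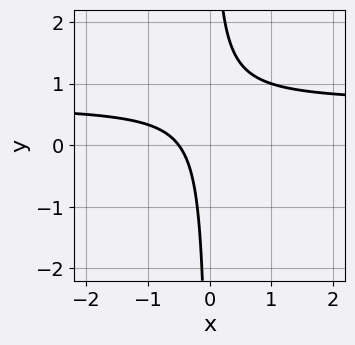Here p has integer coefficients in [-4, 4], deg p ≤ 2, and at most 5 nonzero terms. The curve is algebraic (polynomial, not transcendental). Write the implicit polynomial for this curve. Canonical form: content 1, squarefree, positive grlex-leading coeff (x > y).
3*x*y - 2*x - 1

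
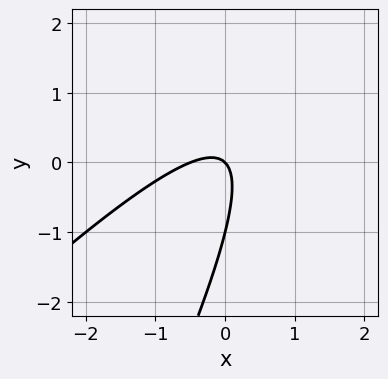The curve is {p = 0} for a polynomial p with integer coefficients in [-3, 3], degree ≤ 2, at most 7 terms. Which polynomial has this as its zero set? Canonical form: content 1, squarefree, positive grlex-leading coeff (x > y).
2*x^2 - 3*x*y + y^2 + x + y

1. deg p = 2. No degree-1 curve has this shape.
2. Checking where it meets the axes: it crosses the x-axis at the gridline x = 0; among the integer gridlines, it crosses the y-axis at y ∈ {-1, 0}.
3. The integer polynomial consistent with all of this is the stated p.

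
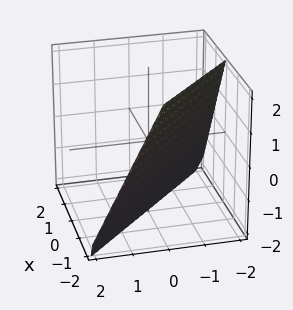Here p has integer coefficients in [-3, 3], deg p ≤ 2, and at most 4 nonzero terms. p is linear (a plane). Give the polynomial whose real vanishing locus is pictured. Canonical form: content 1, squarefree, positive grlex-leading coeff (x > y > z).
2*x + 2*y + z + 2

1. deg p = 1. Every cross-section is a straight line — this is a plane.
2. Observable constraints: it meets the x-axis at x = -1 (among the integer gridlines); one z-axis crossing is at z = -2.
3. Assembling these constraints gives the stated polynomial. Check: (0, -1, 0) on the y-axis lies on the surface, and p(0, -1, 0) = 0. ✓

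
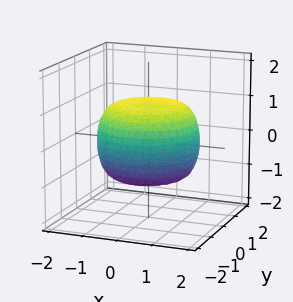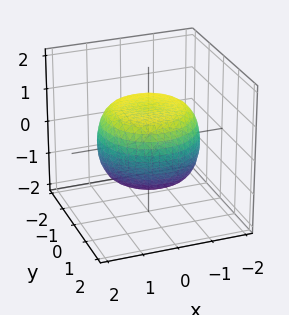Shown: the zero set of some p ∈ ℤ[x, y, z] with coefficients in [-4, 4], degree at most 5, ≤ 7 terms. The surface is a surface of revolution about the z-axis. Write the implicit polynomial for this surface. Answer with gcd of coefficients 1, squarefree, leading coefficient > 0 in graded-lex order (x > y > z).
x^4 + 2*x^2*y^2 + y^4 - x^2 - y^2 + 2*z^2 - 2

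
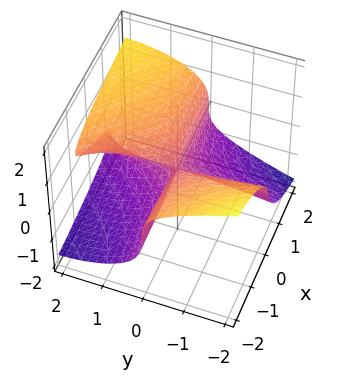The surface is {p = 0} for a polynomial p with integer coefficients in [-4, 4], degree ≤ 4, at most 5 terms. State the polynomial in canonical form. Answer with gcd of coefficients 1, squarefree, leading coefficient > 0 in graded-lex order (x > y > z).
x*y^2 + 3*z^3 - 3*x*y - 2*y*z

1. deg p = 3. The shape is more complex than any degree-2 surface.
2. Reading off the gridlines: the visible y-axis segment lies entirely on the surface; one z-axis crossing is at z = 0; every point of the x-axis in the box is on the surface.
3. Assembling these constraints gives the stated polynomial.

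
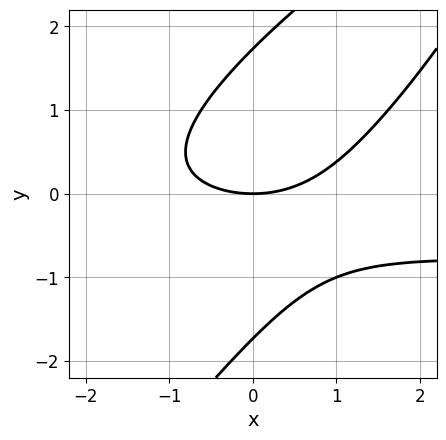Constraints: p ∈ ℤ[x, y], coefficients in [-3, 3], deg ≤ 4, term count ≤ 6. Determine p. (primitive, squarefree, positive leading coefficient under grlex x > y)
x^2*y - 2*x*y^2 + y^3 + x^2 - 3*y

deg p = 3. The shape is more complex than any degree-2 curve.
From the visible intercepts: it meets the y-axis at y = 0 (among the integer gridlines); one x-axis crossing is at x = 0.
These observations pin down the coefficients.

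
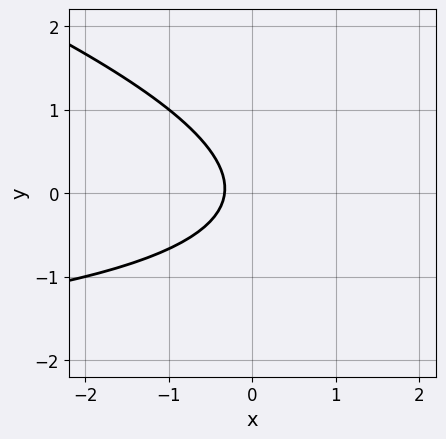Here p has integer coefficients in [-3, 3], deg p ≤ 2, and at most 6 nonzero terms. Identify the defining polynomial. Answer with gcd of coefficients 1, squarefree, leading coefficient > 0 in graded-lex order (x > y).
1. The degree is 2 — a generic line meets the curve in up to 2 points.
2. Reading off the gridlines: the curve avoids every integer y-axis point in the box.
3. These observations pin down the coefficients.

x*y + 3*y^2 + 3*x + 1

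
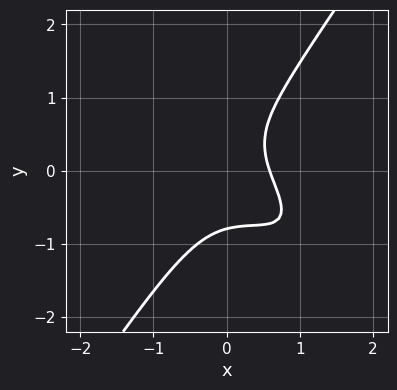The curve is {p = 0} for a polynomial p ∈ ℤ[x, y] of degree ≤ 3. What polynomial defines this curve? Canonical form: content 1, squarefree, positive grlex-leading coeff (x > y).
1. The degree is 3 — no degree-2 curve has this shape.
2. The integer polynomial consistent with all of this is the stated p.

2*x^3 + 3*x^2*y - 2*y^3 + x - 1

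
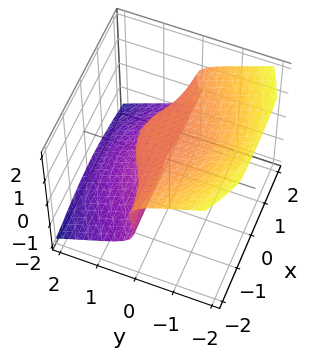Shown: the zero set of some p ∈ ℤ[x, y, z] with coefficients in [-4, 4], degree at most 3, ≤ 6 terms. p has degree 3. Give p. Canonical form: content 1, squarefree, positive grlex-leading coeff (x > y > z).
x^2*y + y^3 + 3*z^3 - 3*z^2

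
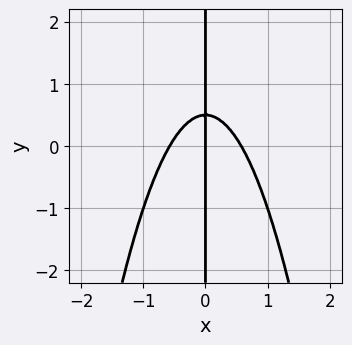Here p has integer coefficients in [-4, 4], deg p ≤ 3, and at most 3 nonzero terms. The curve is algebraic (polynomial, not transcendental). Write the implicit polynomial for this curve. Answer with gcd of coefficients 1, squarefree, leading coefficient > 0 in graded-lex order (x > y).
(a) The degree is 3 — the shape is more complex than any degree-2 curve.
(b) From the axis intercepts and sections: it meets the x-axis at x = 0 (among the integer gridlines); the visible y-axis segment lies entirely on the curve.
(c) Assembling these constraints gives the stated polynomial.

3*x^3 + 2*x*y - x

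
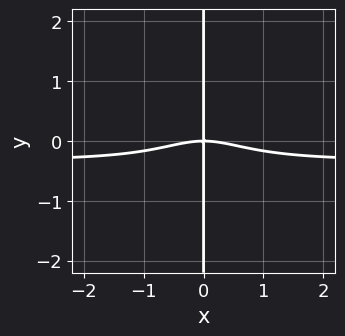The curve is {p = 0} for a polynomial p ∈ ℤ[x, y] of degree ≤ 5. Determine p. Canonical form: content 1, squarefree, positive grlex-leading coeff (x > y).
(a) The degree is 4 — no degree-3 curve has this shape.
(b) From the axis intercepts and sections: every point of the y-axis in the box is on the curve; it crosses the x-axis at the gridline x = 0.
(c) Matching integer coefficients to the picture gives p.

3*x^3*y + 3*x*y^3 + x^3 + 3*x*y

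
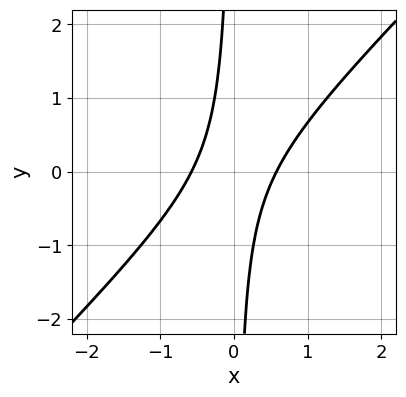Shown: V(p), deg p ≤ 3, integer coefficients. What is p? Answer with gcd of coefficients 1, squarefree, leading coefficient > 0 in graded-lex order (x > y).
1. The degree is 2 — the shape is more complex than any degree-1 curve.
2. Checking where it meets the axes: it misses every integer gridline on the y-axis.
3. Putting this together gives p.

3*x^2 - 3*x*y - 1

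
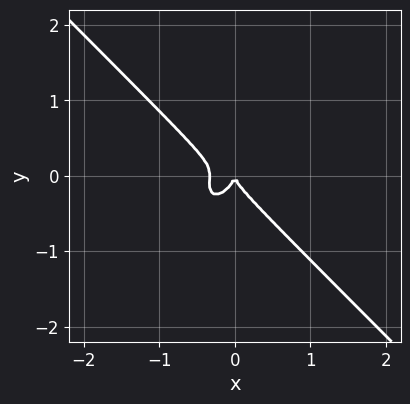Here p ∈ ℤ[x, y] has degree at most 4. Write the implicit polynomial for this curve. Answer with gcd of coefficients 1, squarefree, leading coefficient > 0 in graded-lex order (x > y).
3*x^3 - x*y^2 + 2*y^3 + x^2

(a) Degree: the shape is more complex than any degree-2 curve, so deg p = 3.
(b) Checking where it meets the axes: it meets the x-axis at x = 0 (among the integer gridlines); one y-axis crossing is at y = 0.
(c) Putting this together gives p.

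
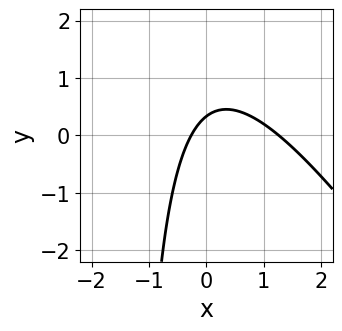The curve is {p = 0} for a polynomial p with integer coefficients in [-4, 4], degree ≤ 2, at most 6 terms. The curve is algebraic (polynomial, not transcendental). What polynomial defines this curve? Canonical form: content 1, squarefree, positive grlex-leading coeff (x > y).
1. The degree is 2 — the shape is more complex than any degree-1 curve.
2. The integer polynomial consistent with all of this is the stated p.

3*x^2 + 2*x*y - 3*x + 3*y - 1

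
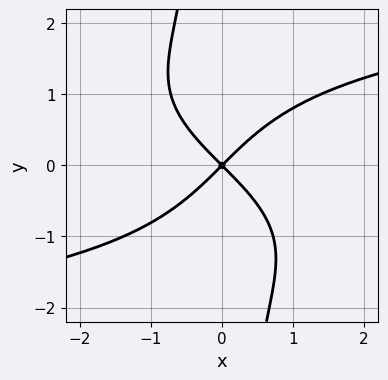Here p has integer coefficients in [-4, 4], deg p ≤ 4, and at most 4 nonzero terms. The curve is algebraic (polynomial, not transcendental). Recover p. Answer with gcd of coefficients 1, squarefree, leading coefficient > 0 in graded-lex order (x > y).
(a) The degree is 4 — no degree-3 curve has this shape.
(b) From the visible intercepts: one x-axis crossing is at x = 0; it crosses the y-axis at the gridline y = 0.
(c) These observations pin down the coefficients.

2*x*y^3 - 3*x^2 + 3*y^2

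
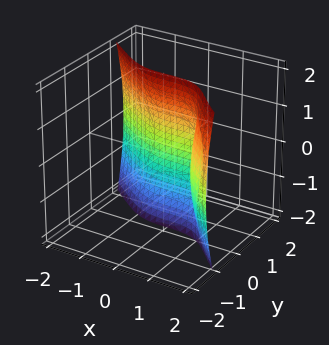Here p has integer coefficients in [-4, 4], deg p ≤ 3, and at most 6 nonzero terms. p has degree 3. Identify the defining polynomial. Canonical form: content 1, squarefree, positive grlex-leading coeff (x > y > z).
1. The degree is 3 — the shape is more complex than any degree-2 surface.
2. From the visible intercepts: it misses every integer gridline on the z-axis; it crosses the x-axis at the gridline x = 1.
3. These observations pin down the coefficients.

x^3 + 3*y^3 + y*z^2 - 1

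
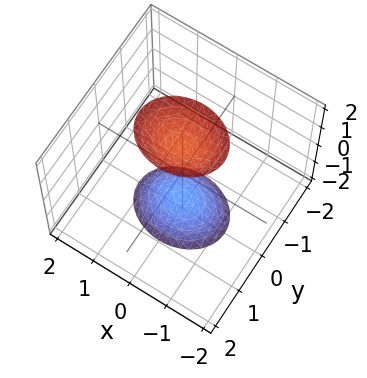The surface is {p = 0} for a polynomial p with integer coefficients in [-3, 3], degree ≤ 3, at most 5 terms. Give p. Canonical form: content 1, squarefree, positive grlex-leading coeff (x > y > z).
2*x^2 + 3*y^2 - z^2 + 2

First, I count 2 distinct pieces. They look like related sheets of one shape, so recover p as a whole.
Next, deg p = 2. Two sheets facing apart; a quadric.
Next, symmetries: it's symmetric under z → −z, forcing even powers of z; it's symmetric under x → −x, forcing even powers of x; mirror symmetry y ↦ −y ⇒ only even powers of y.
Then, checking where it meets the axes: no y-intercept at any integer in the box; the surface avoids every integer x-axis point in the box.
Finally, putting this together gives p.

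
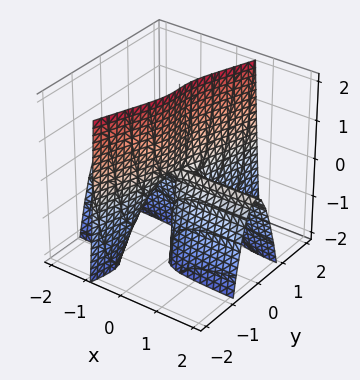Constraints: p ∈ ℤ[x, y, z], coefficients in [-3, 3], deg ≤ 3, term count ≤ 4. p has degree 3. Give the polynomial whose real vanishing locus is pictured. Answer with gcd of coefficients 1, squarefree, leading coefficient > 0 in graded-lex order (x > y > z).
Degree: no degree-2 surface has this shape, so deg p = 3.
Against the integer gridlines: the visible z-axis segment lies entirely on the surface; it crosses the y-axis at the gridline y = 0; every point of the x-axis in the box is on the surface.
Assembling these constraints gives the stated polynomial.

3*x*y^2 - y^3 + x*z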